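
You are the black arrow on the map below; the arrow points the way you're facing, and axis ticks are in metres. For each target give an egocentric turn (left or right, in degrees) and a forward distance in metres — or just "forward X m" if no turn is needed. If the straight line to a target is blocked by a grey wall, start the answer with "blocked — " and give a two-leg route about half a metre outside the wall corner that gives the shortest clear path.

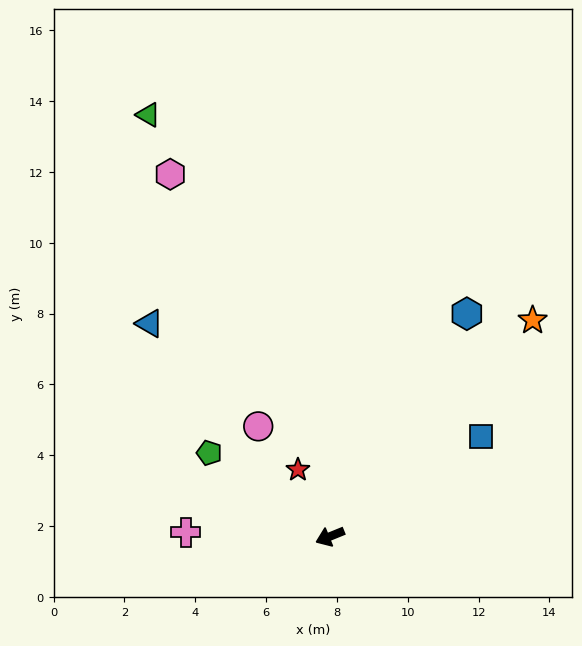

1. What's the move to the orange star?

turn right 155°, forward 8.4 m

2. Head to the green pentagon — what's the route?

turn right 57°, forward 4.1 m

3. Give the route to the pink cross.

turn right 24°, forward 4.1 m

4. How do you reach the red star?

turn right 86°, forward 2.1 m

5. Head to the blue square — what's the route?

turn right 169°, forward 5.1 m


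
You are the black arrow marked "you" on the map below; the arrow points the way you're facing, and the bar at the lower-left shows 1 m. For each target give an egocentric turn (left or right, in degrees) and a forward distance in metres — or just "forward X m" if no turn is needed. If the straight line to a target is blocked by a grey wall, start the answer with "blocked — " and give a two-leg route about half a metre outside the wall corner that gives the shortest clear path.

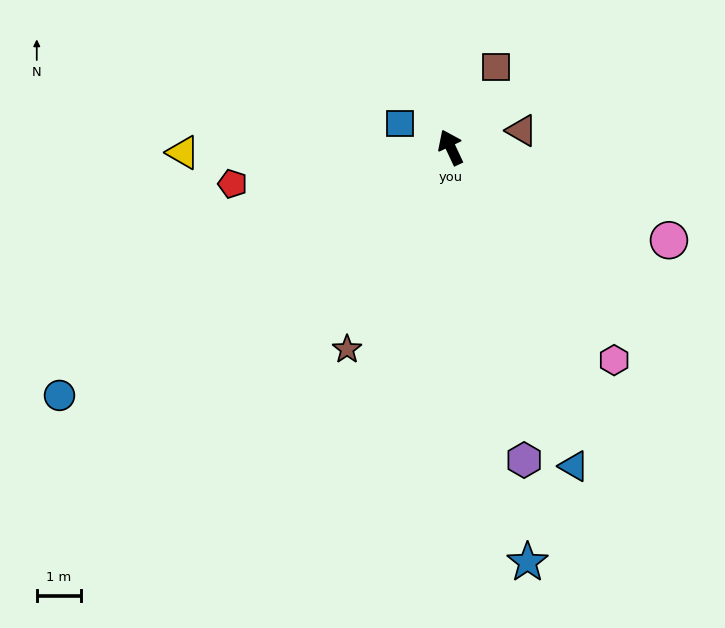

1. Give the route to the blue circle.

turn left 97°, forward 10.6 m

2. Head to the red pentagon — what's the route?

turn left 74°, forward 5.0 m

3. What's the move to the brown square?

turn right 55°, forward 2.1 m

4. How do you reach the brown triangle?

turn right 102°, forward 1.7 m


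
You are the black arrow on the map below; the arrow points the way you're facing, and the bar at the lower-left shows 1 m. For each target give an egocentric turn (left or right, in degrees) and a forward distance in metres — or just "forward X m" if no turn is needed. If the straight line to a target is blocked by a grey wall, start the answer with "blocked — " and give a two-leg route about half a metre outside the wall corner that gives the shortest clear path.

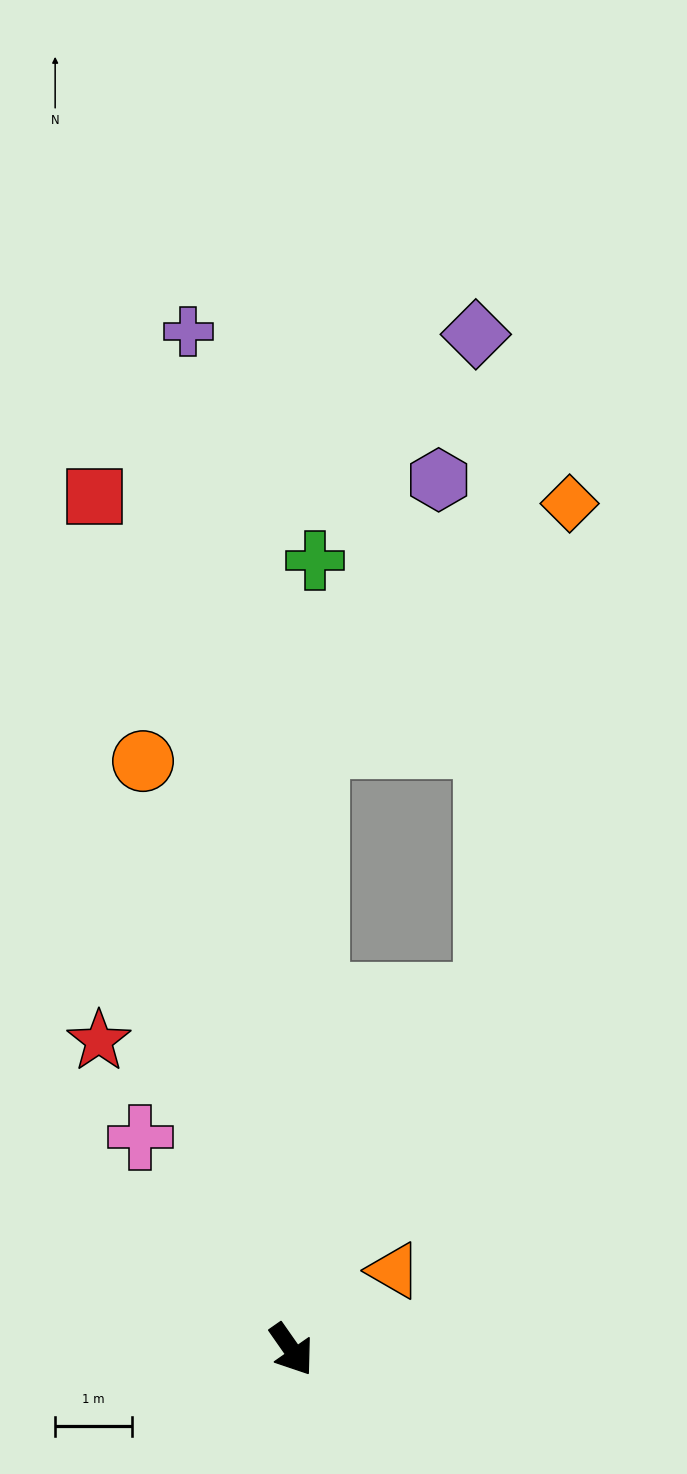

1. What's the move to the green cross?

turn left 143°, forward 10.3 m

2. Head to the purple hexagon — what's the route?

blocked — turn left 143°, forward 7.9 m, then turn right 23°, forward 3.8 m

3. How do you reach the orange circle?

turn left 159°, forward 7.9 m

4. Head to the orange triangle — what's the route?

turn left 93°, forward 1.7 m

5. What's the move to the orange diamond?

blocked — turn left 116°, forward 5.3 m, then turn left 19°, forward 6.5 m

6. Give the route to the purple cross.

turn left 151°, forward 13.4 m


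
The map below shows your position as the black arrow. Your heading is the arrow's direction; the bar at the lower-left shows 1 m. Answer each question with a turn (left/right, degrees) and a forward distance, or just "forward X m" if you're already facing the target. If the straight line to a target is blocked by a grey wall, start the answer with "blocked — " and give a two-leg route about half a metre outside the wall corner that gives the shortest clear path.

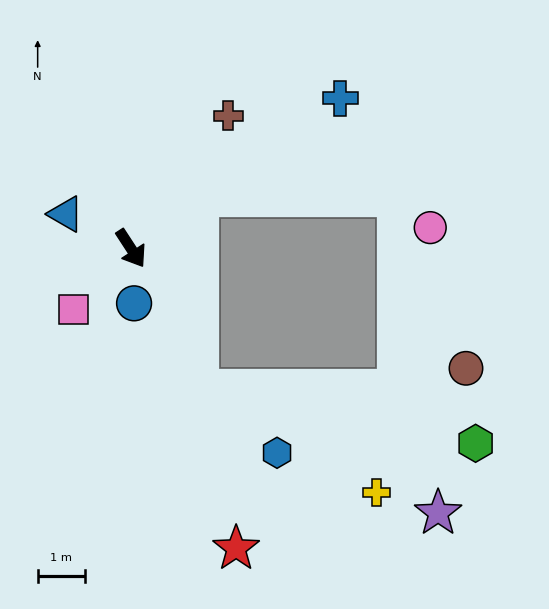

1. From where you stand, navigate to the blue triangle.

turn right 151°, forward 1.6 m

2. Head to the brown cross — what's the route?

turn left 111°, forward 3.5 m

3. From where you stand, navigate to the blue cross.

turn left 93°, forward 5.4 m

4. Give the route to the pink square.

turn right 76°, forward 1.8 m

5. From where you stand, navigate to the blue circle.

turn right 30°, forward 1.2 m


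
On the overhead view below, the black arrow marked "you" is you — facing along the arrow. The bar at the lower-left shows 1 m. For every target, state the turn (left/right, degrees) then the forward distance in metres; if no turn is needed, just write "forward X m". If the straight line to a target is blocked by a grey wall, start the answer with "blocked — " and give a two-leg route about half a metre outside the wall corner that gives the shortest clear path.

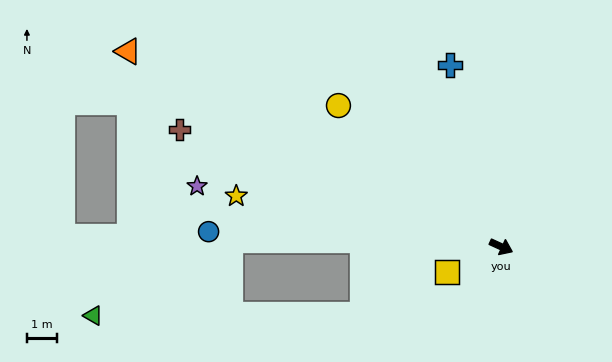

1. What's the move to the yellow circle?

turn left 164°, forward 7.2 m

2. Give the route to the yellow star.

turn right 166°, forward 9.0 m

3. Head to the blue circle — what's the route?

turn right 158°, forward 9.8 m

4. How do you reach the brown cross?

turn right 175°, forward 11.4 m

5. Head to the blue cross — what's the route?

turn left 130°, forward 6.3 m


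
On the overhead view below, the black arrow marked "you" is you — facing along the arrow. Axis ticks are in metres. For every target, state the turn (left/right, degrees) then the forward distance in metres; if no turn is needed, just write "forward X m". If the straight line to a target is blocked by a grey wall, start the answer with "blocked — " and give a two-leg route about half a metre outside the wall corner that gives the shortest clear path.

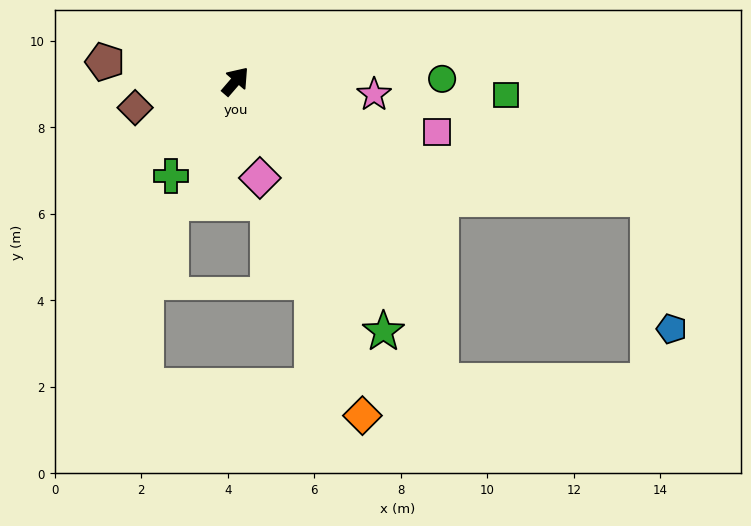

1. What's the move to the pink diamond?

turn right 125°, forward 2.3 m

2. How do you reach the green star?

turn right 109°, forward 6.7 m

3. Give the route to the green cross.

turn right 173°, forward 2.6 m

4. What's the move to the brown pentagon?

turn left 122°, forward 3.1 m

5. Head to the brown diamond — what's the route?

turn left 146°, forward 2.4 m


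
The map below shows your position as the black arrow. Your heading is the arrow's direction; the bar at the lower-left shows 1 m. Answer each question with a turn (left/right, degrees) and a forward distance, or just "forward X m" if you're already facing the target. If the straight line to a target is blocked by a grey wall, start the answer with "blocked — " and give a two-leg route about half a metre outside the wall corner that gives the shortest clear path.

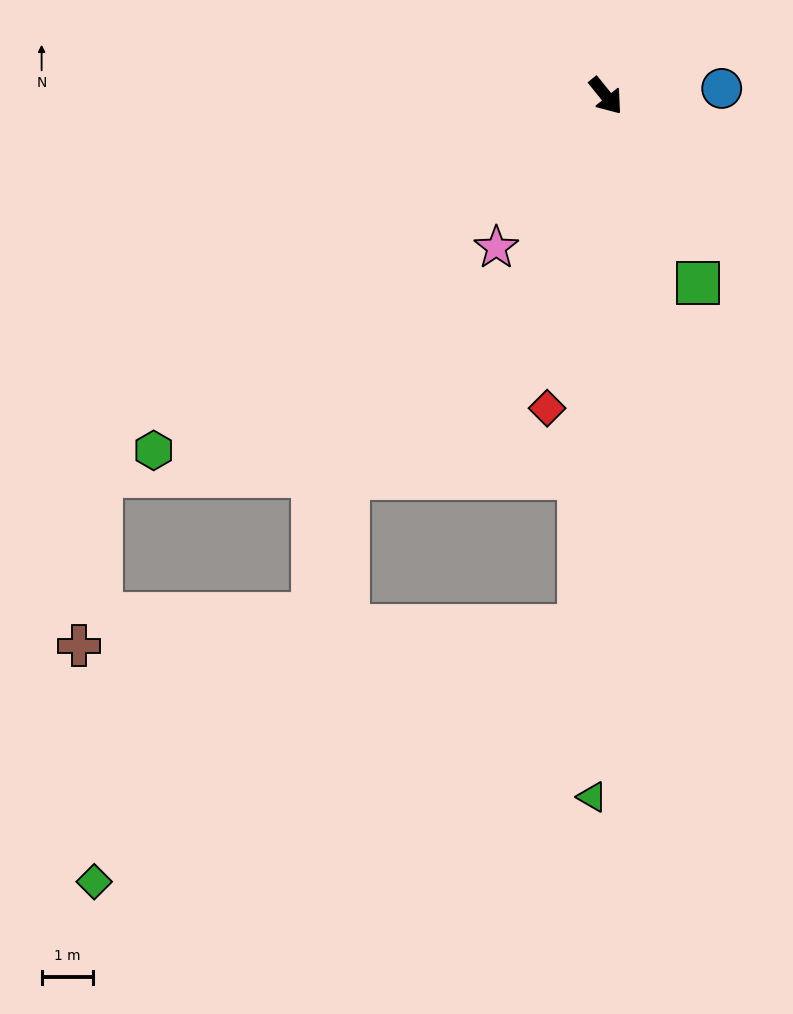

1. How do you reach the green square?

turn right 13°, forward 4.1 m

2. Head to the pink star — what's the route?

turn right 75°, forward 3.7 m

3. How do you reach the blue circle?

turn left 55°, forward 2.3 m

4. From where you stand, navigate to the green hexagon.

turn right 91°, forward 11.3 m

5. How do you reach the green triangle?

turn right 40°, forward 13.8 m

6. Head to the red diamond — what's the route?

turn right 50°, forward 6.2 m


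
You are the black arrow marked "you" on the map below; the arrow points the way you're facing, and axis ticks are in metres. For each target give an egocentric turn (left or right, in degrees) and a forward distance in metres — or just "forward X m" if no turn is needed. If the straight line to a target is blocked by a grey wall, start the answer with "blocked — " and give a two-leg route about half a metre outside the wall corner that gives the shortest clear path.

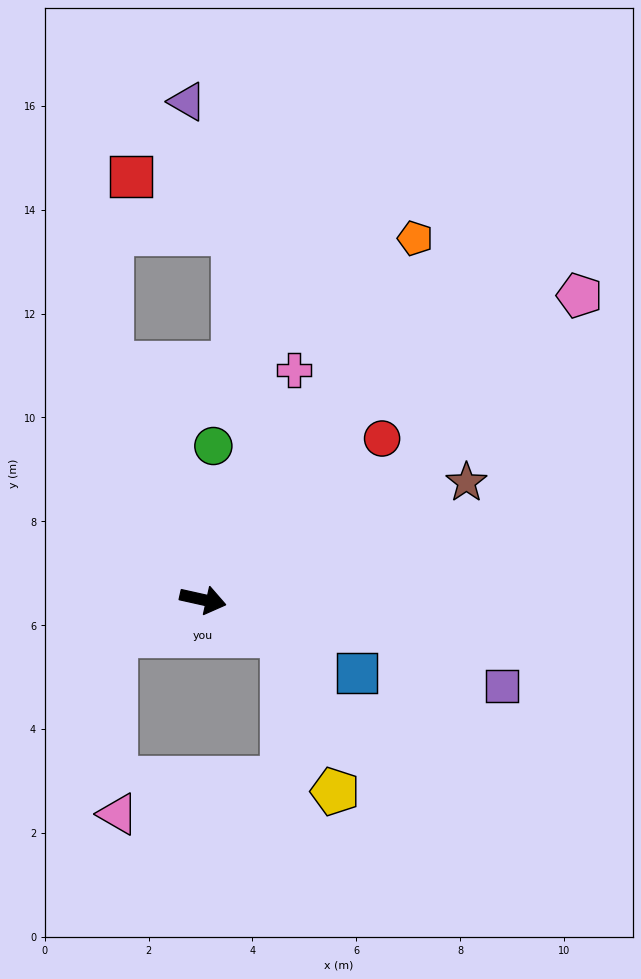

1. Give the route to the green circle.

turn left 99°, forward 3.0 m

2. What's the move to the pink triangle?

blocked — turn right 145°, forward 1.8 m, then turn left 68°, forward 3.4 m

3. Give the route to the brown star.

turn left 37°, forward 5.6 m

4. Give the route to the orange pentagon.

turn left 72°, forward 8.1 m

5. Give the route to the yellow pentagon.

blocked — turn right 12°, forward 1.7 m, then turn right 47°, forward 3.2 m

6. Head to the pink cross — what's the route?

turn left 81°, forward 4.8 m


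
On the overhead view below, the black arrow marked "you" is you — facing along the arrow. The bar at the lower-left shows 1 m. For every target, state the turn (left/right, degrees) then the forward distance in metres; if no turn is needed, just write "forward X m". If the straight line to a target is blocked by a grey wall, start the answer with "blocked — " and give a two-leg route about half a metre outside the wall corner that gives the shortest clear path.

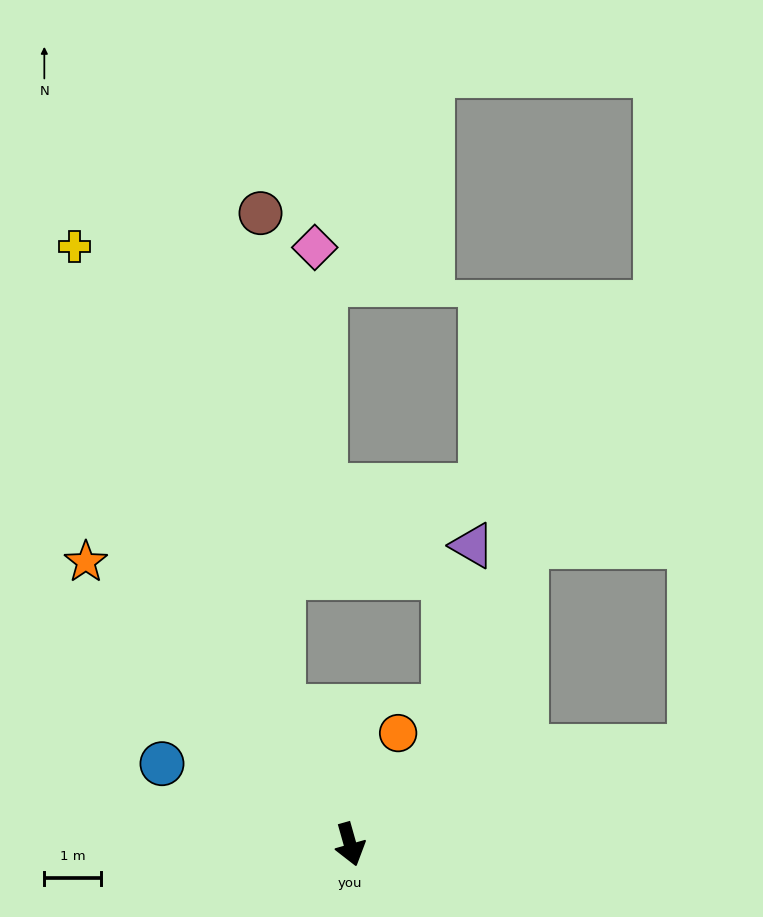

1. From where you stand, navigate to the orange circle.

turn left 141°, forward 2.2 m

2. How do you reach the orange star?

turn right 153°, forward 6.9 m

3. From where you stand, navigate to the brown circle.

blocked — turn right 169°, forward 2.7 m, then turn right 24°, forward 8.8 m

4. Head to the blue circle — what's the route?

turn right 129°, forward 3.6 m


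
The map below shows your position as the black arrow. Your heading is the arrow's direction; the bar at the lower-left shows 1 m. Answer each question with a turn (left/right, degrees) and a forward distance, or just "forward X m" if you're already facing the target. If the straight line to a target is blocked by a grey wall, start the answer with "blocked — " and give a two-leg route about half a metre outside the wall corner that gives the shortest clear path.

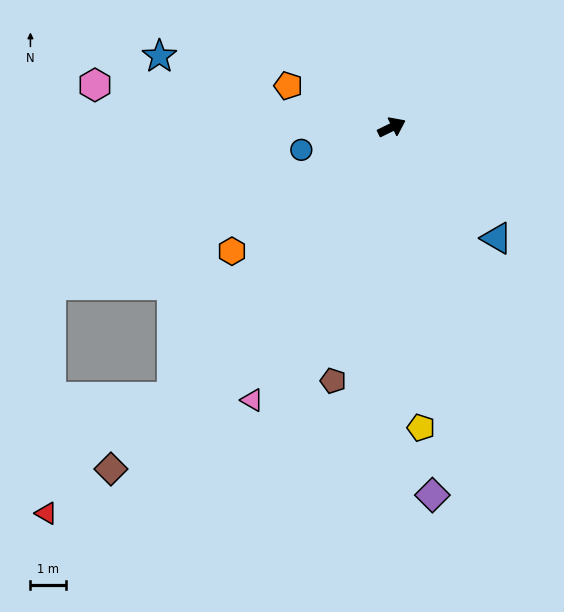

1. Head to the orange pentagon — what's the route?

turn left 132°, forward 3.2 m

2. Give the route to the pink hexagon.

turn left 146°, forward 8.5 m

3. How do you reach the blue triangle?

turn right 73°, forward 4.3 m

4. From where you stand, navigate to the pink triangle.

turn right 143°, forward 8.7 m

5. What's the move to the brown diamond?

turn right 156°, forward 12.5 m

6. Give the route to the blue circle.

turn left 168°, forward 2.6 m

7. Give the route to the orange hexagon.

turn right 168°, forward 5.7 m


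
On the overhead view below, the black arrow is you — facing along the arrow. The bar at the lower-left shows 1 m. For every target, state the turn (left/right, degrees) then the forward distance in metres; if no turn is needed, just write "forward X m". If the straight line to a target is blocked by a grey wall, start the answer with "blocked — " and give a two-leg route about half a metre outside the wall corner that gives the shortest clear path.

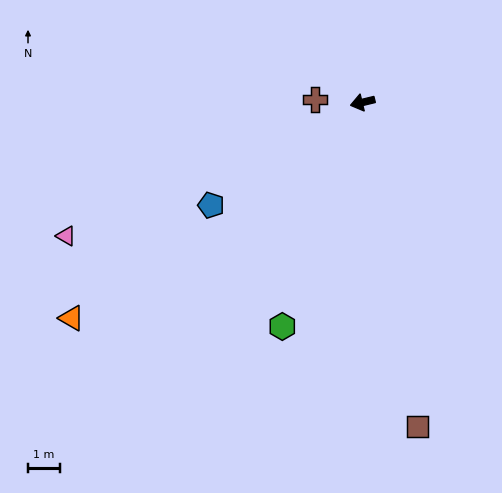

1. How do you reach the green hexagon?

turn left 57°, forward 7.5 m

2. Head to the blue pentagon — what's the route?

turn left 21°, forward 5.8 m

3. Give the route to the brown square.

turn left 86°, forward 10.3 m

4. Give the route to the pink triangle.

turn left 11°, forward 10.2 m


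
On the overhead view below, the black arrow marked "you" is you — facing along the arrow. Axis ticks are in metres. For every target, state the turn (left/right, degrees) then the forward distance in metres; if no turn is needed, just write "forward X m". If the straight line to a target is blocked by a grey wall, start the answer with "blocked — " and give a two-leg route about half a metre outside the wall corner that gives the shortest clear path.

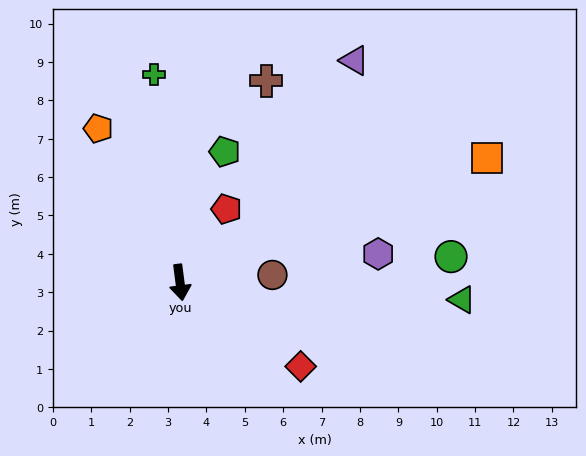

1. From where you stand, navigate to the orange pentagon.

turn right 159°, forward 4.5 m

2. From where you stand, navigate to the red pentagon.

turn left 140°, forward 2.3 m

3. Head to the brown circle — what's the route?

turn left 87°, forward 2.4 m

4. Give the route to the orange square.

turn left 105°, forward 8.6 m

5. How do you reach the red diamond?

turn left 48°, forward 3.8 m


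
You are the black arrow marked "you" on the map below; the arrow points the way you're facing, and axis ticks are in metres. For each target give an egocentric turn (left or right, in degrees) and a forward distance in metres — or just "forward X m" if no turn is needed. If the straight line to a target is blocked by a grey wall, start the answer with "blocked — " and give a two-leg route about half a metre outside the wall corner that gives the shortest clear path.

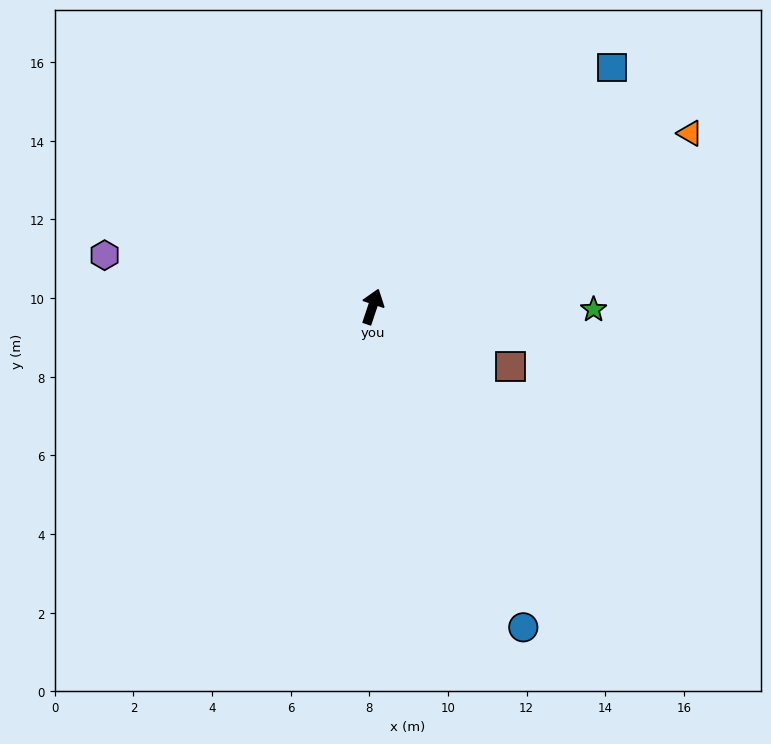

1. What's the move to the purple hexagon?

turn left 98°, forward 6.9 m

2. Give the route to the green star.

turn right 72°, forward 5.6 m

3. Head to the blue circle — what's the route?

turn right 136°, forward 9.0 m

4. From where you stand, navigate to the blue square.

turn right 27°, forward 8.6 m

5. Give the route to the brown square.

turn right 95°, forward 3.8 m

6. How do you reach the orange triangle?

turn right 43°, forward 9.2 m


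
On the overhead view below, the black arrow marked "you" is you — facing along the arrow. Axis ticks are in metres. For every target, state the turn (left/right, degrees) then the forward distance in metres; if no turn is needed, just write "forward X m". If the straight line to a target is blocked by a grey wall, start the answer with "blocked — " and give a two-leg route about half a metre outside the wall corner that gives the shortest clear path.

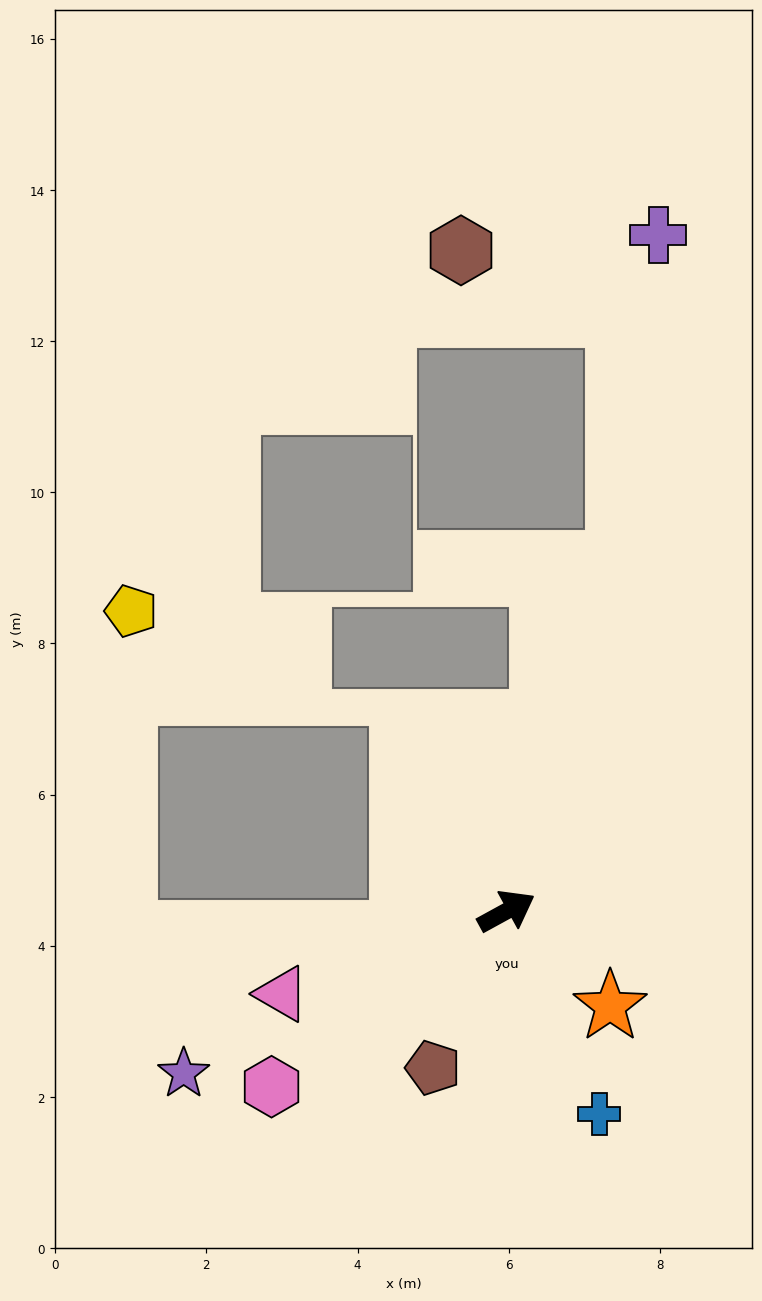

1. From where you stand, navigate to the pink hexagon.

turn right 172°, forward 3.9 m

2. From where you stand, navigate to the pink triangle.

turn left 171°, forward 3.2 m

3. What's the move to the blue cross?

turn right 94°, forward 2.9 m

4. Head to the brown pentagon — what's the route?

turn right 144°, forward 2.3 m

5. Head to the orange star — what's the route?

turn right 71°, forward 1.9 m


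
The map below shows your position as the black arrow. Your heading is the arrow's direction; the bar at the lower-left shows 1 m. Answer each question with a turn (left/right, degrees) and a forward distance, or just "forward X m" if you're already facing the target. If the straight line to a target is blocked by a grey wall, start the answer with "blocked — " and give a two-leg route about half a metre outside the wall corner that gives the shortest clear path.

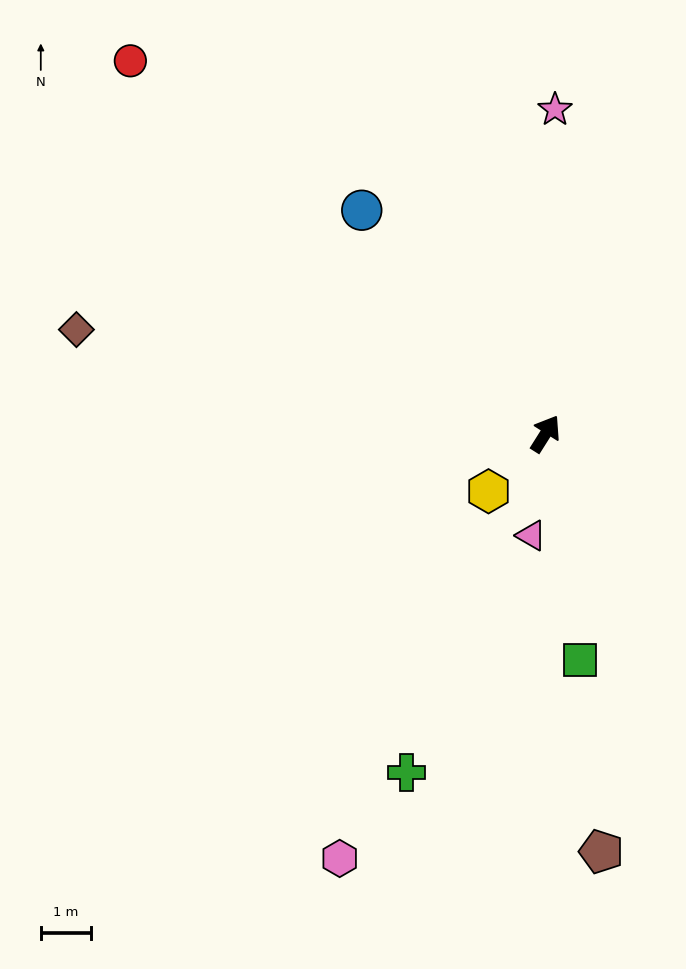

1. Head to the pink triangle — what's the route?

turn right 156°, forward 2.0 m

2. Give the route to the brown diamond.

turn left 110°, forward 9.5 m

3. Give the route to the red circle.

turn left 80°, forward 11.1 m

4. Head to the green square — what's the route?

turn right 139°, forward 4.5 m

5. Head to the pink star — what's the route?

turn left 31°, forward 6.4 m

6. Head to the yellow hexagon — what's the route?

turn left 168°, forward 1.6 m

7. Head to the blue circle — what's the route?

turn left 72°, forward 5.7 m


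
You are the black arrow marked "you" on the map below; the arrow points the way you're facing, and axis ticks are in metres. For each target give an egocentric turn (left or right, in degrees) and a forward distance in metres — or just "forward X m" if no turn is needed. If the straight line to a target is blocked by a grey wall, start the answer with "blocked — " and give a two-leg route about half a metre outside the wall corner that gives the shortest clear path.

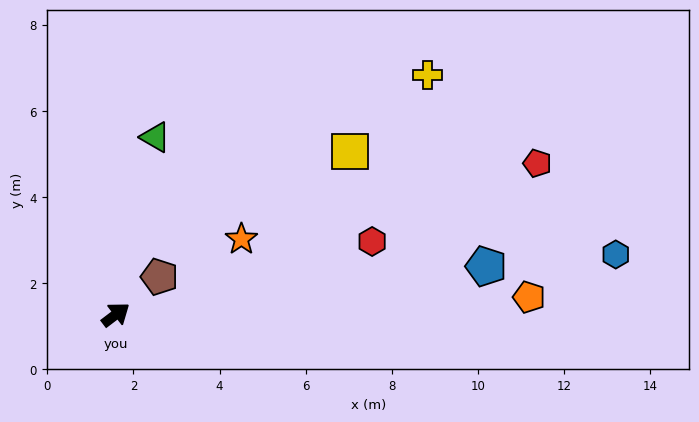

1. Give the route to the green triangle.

turn left 40°, forward 4.2 m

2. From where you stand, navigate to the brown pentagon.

turn left 4°, forward 1.3 m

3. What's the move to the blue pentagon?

turn right 30°, forward 8.7 m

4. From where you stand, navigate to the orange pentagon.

turn right 35°, forward 9.6 m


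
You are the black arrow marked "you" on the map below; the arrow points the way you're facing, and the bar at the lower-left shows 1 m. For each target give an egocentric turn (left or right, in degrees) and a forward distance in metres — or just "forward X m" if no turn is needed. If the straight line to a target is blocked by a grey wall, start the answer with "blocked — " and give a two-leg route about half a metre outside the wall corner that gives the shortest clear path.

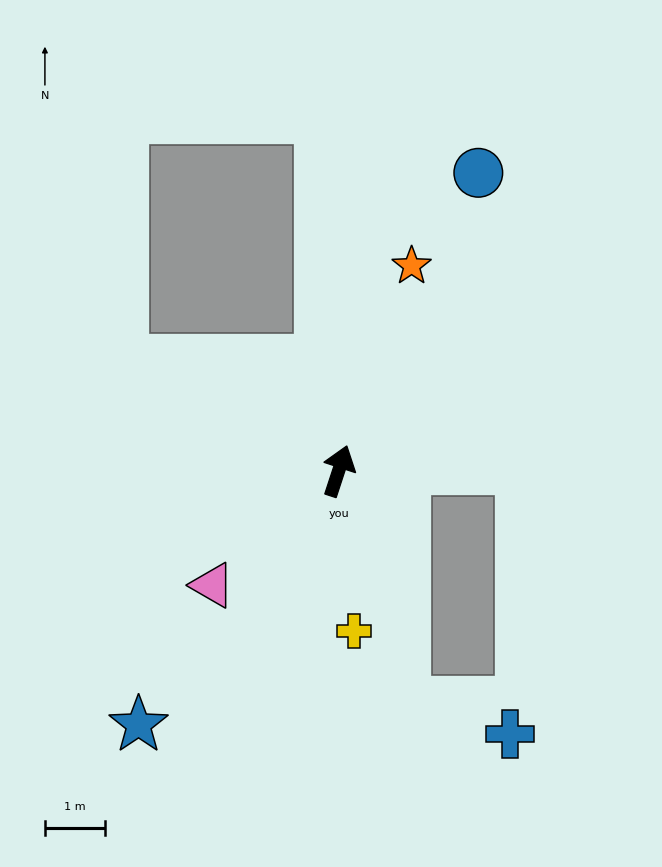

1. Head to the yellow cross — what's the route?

turn right 156°, forward 2.7 m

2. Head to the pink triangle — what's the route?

turn left 150°, forward 2.8 m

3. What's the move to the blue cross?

blocked — turn right 146°, forward 4.0 m, then turn left 57°, forward 1.8 m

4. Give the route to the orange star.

forward 3.6 m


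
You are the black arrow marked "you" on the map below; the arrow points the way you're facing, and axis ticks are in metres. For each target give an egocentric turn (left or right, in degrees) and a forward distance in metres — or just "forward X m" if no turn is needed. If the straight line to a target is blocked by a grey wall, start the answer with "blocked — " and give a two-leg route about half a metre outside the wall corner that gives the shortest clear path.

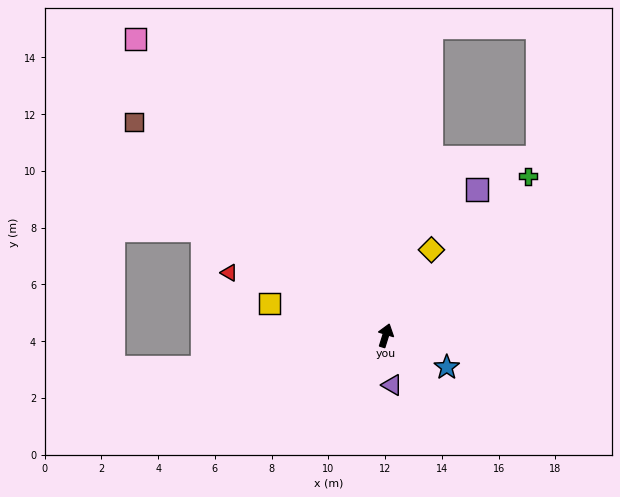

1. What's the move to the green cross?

turn right 24°, forward 7.5 m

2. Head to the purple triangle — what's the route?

turn right 155°, forward 1.8 m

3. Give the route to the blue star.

turn right 100°, forward 2.4 m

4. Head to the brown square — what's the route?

turn left 67°, forward 11.6 m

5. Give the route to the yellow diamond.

turn right 11°, forward 3.4 m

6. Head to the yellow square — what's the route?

turn left 92°, forward 4.3 m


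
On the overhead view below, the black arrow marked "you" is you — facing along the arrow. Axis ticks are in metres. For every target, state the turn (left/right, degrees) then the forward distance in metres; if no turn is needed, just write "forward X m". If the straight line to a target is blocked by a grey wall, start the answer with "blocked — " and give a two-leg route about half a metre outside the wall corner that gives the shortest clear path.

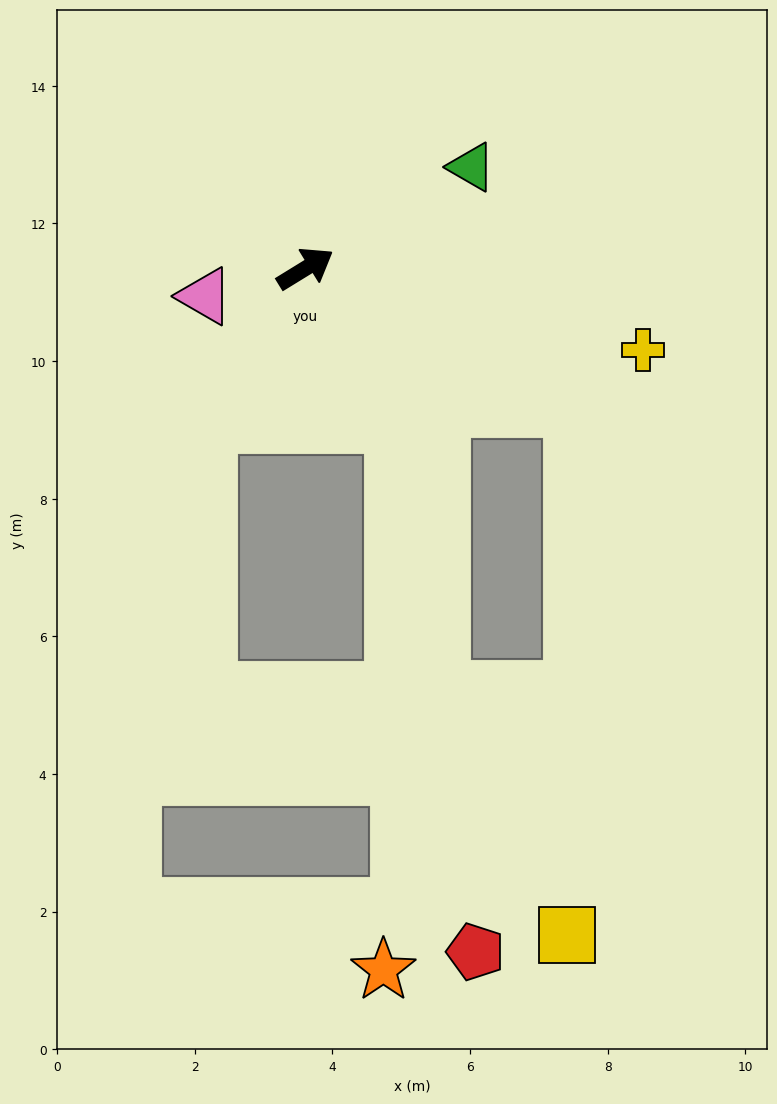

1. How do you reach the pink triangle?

turn left 164°, forward 1.5 m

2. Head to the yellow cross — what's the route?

turn right 45°, forward 5.0 m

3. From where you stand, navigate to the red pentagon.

blocked — turn right 92°, forward 2.6 m, then turn right 21°, forward 7.8 m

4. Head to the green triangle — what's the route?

forward 2.8 m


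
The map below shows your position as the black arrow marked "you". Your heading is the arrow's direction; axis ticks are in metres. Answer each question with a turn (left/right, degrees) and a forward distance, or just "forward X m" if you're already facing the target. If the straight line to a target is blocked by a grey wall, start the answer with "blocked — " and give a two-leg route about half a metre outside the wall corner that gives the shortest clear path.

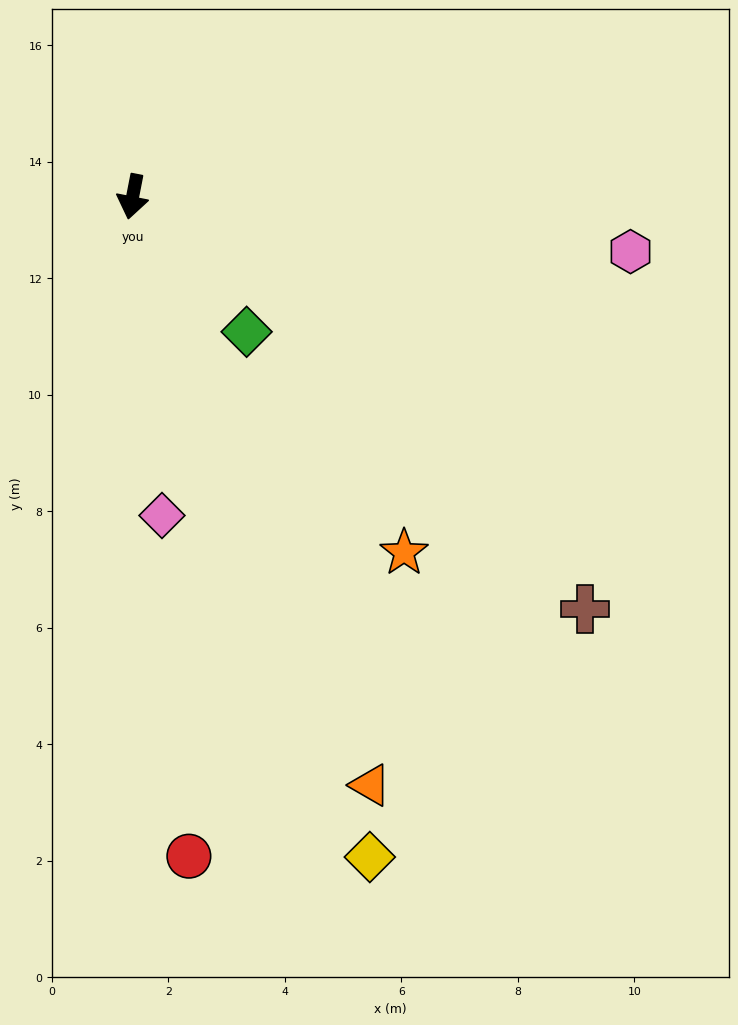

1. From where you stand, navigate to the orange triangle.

turn left 33°, forward 10.9 m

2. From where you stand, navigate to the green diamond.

turn left 51°, forward 3.0 m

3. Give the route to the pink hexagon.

turn left 95°, forward 8.6 m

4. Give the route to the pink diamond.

turn left 16°, forward 5.5 m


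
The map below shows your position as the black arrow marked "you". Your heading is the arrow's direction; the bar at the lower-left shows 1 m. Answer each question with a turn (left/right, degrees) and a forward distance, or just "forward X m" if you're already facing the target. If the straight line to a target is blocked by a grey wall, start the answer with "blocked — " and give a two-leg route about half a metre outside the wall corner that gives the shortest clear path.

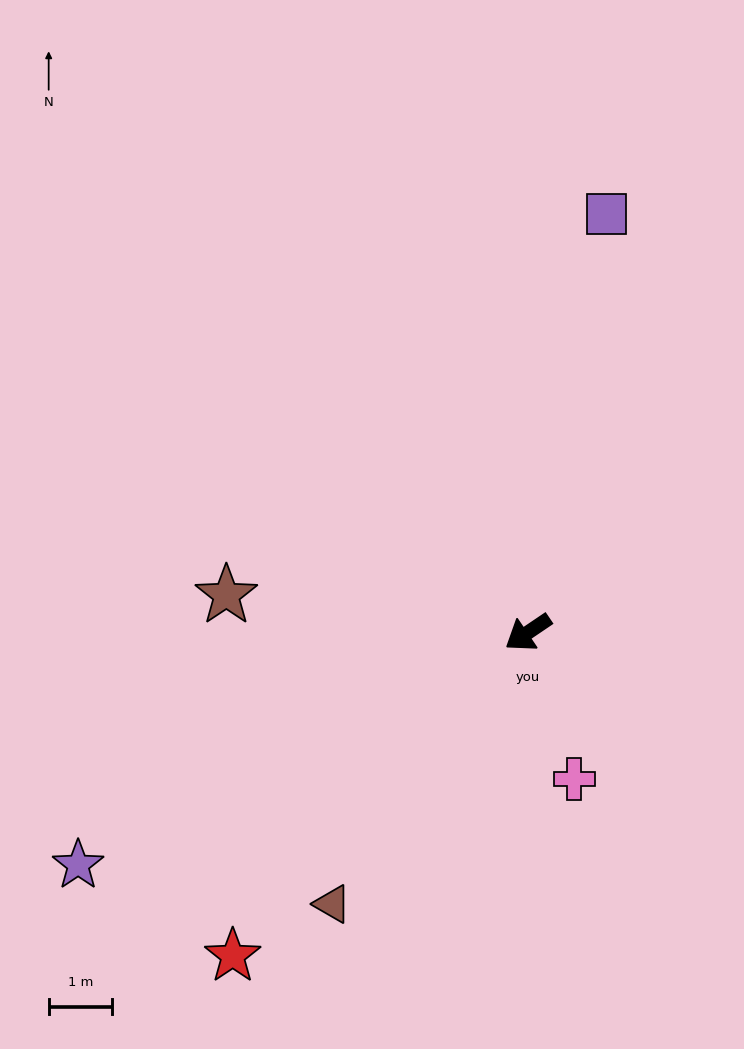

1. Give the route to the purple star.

turn right 7°, forward 8.0 m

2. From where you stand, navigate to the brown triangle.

turn left 20°, forward 5.3 m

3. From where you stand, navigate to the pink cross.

turn left 73°, forward 2.4 m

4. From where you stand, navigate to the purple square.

turn right 135°, forward 6.7 m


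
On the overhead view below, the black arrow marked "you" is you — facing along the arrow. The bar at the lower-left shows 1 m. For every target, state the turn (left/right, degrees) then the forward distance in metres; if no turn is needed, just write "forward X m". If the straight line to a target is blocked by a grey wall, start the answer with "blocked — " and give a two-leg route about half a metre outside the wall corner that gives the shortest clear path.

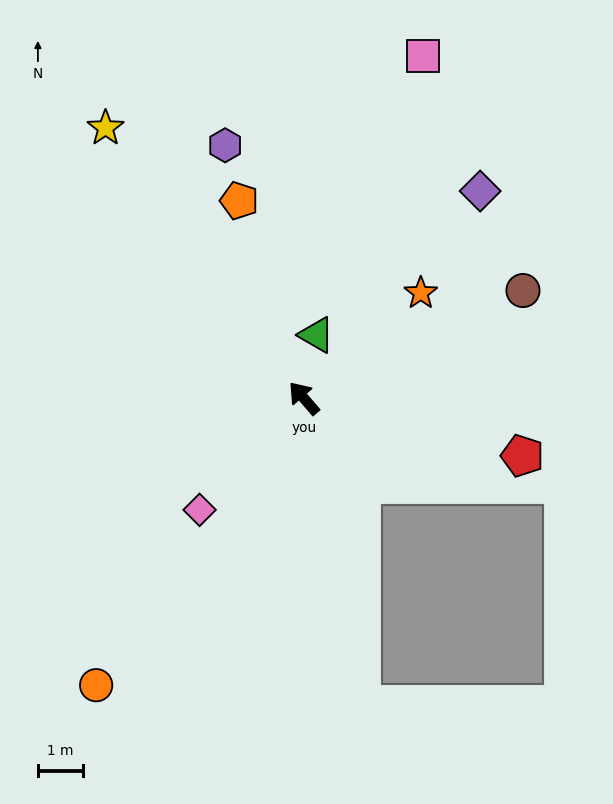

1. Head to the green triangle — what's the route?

turn right 52°, forward 1.4 m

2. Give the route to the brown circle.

turn right 105°, forward 5.4 m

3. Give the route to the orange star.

turn right 89°, forward 3.5 m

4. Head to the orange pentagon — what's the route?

turn right 23°, forward 4.6 m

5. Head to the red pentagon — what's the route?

turn right 146°, forward 5.0 m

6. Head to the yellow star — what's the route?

turn right 5°, forward 7.4 m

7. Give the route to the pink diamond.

turn left 96°, forward 3.4 m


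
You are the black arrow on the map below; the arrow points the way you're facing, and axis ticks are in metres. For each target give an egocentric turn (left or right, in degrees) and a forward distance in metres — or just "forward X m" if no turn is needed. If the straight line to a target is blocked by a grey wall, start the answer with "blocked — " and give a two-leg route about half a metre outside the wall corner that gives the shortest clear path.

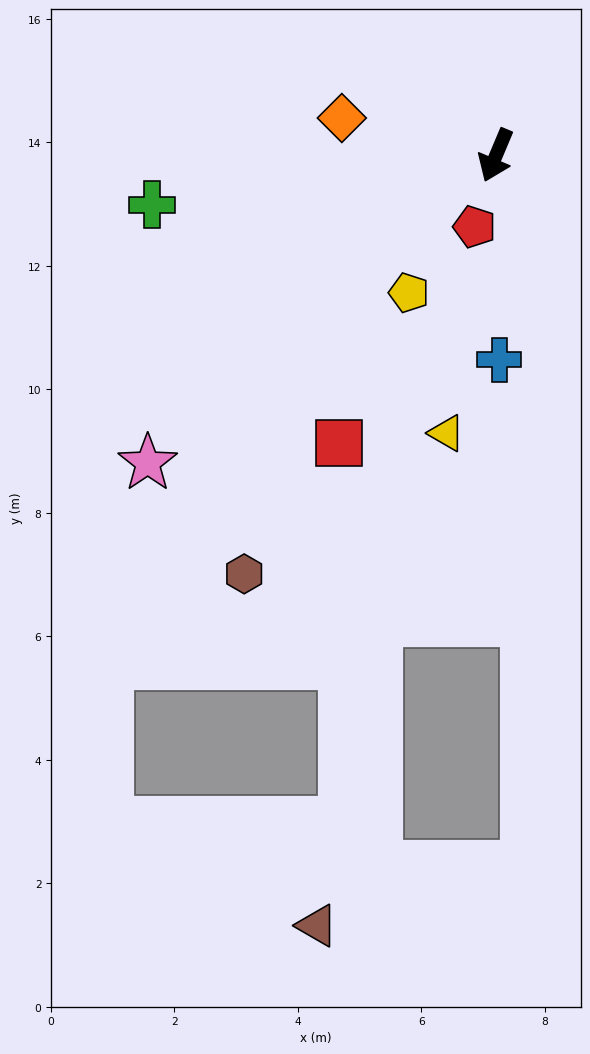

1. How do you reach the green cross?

turn right 59°, forward 5.6 m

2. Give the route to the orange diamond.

turn right 81°, forward 2.6 m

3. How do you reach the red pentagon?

turn left 6°, forward 1.2 m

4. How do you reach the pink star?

turn right 26°, forward 7.5 m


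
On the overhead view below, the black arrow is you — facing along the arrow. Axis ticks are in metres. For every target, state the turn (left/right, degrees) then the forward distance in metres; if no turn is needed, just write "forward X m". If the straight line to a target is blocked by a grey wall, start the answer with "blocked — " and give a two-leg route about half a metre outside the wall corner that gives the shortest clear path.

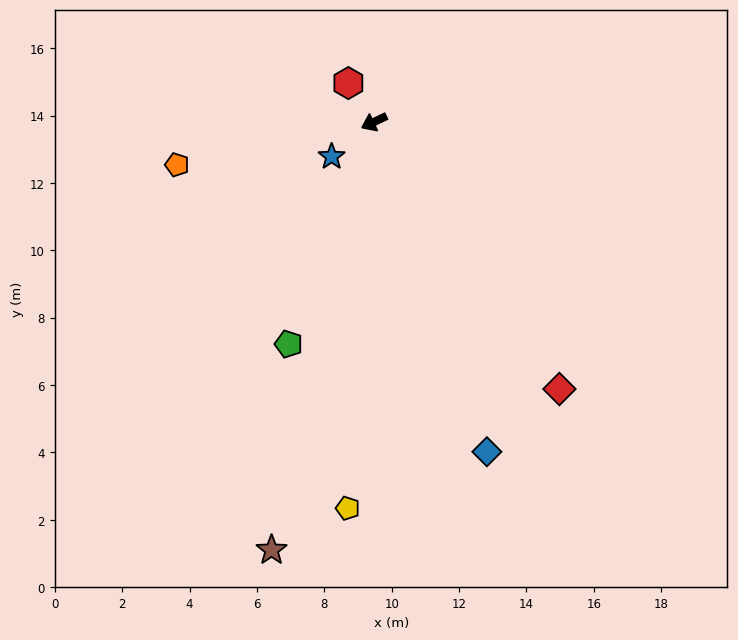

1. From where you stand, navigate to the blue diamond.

turn left 84°, forward 10.3 m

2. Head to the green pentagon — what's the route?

turn left 44°, forward 7.1 m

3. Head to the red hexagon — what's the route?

turn right 82°, forward 1.4 m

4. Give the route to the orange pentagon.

turn right 13°, forward 6.0 m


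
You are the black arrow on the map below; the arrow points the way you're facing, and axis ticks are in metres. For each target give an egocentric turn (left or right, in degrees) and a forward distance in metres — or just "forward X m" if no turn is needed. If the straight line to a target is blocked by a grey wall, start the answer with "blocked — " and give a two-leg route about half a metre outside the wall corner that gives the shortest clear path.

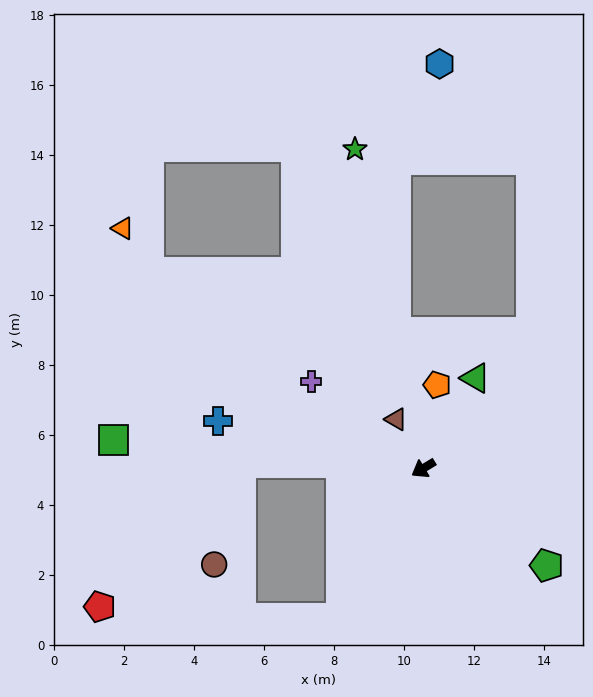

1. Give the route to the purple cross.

turn right 69°, forward 4.1 m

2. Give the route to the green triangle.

turn right 151°, forward 3.0 m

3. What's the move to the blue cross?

turn right 44°, forward 6.0 m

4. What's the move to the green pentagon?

turn left 110°, forward 4.5 m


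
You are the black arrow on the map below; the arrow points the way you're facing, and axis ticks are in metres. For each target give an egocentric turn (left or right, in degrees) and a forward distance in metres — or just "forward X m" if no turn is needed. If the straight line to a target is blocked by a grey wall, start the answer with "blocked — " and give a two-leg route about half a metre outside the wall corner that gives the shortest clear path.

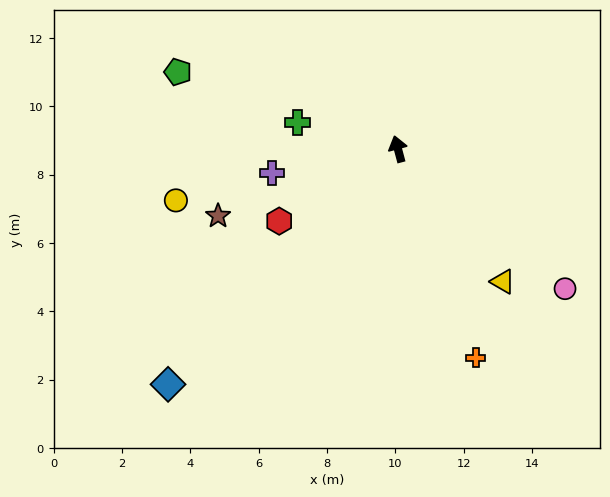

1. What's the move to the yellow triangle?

turn right 157°, forward 4.9 m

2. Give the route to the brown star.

turn left 96°, forward 5.6 m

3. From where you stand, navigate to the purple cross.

turn left 86°, forward 3.7 m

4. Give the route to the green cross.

turn left 60°, forward 3.0 m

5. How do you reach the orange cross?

turn right 174°, forward 6.5 m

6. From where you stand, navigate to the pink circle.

turn right 145°, forward 6.4 m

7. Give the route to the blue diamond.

turn left 121°, forward 9.6 m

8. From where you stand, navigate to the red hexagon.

turn left 106°, forward 4.1 m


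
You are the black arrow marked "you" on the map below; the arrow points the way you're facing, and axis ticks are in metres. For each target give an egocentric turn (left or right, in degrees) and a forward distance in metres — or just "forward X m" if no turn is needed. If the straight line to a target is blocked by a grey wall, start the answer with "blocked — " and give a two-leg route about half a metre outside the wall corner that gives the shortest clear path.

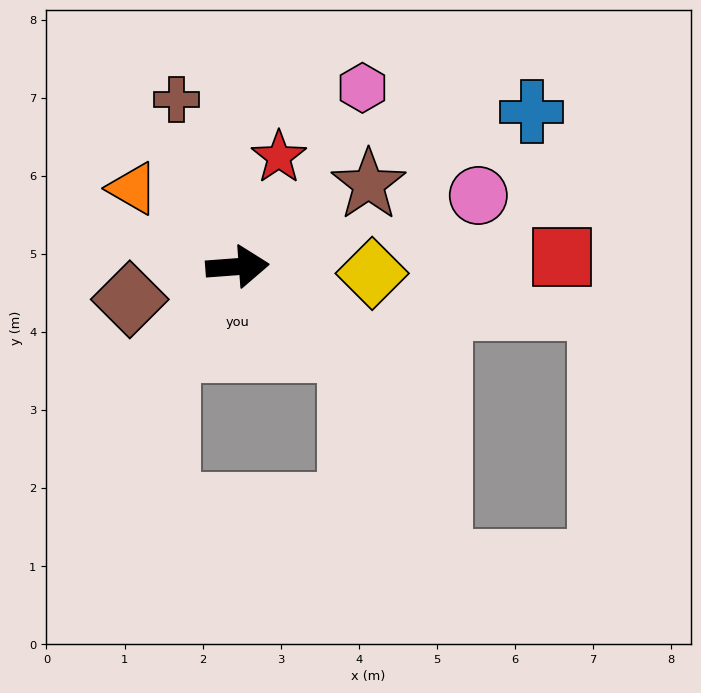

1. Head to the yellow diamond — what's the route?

turn right 7°, forward 1.7 m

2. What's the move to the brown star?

turn left 28°, forward 2.0 m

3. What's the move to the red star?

turn left 65°, forward 1.5 m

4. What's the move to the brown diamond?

turn right 167°, forward 1.4 m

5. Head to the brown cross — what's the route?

turn left 106°, forward 2.3 m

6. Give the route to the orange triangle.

turn left 139°, forward 1.7 m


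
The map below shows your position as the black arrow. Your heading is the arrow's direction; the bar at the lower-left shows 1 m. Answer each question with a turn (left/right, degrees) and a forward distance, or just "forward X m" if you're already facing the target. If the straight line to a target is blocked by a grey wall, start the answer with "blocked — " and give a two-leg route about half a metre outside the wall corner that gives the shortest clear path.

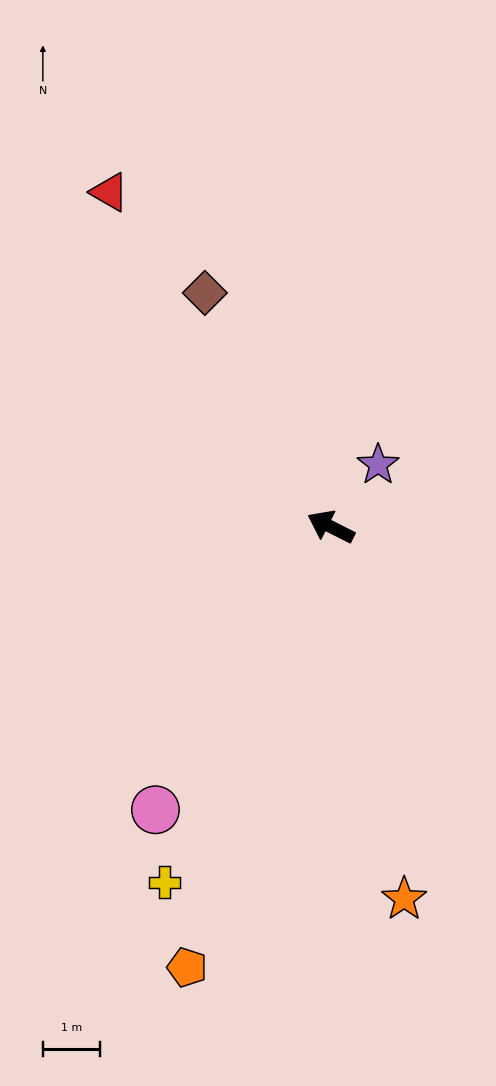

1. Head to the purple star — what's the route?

turn right 101°, forward 1.4 m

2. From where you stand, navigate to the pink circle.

turn left 85°, forward 5.9 m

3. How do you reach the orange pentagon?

turn left 99°, forward 8.2 m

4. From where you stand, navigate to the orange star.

turn left 128°, forward 6.7 m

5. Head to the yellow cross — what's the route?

turn left 92°, forward 6.9 m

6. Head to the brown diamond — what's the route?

turn right 35°, forward 4.7 m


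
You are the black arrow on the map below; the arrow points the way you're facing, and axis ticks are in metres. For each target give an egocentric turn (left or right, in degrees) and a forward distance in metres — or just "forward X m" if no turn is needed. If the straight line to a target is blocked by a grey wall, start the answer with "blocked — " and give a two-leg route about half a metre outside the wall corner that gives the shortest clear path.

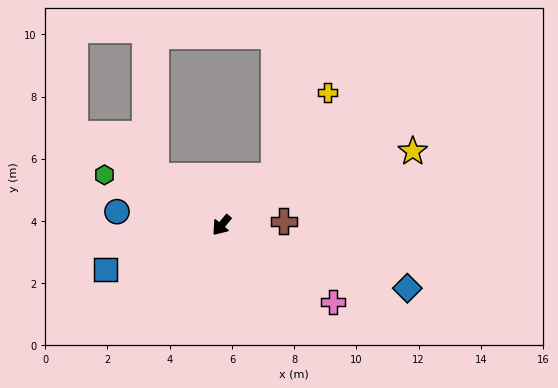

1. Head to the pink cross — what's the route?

turn left 95°, forward 4.4 m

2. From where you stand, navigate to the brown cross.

turn left 133°, forward 2.0 m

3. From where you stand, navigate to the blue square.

turn right 30°, forward 4.0 m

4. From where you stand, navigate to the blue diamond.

turn left 111°, forward 6.3 m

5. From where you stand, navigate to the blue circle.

turn right 58°, forward 3.4 m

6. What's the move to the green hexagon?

turn right 73°, forward 4.1 m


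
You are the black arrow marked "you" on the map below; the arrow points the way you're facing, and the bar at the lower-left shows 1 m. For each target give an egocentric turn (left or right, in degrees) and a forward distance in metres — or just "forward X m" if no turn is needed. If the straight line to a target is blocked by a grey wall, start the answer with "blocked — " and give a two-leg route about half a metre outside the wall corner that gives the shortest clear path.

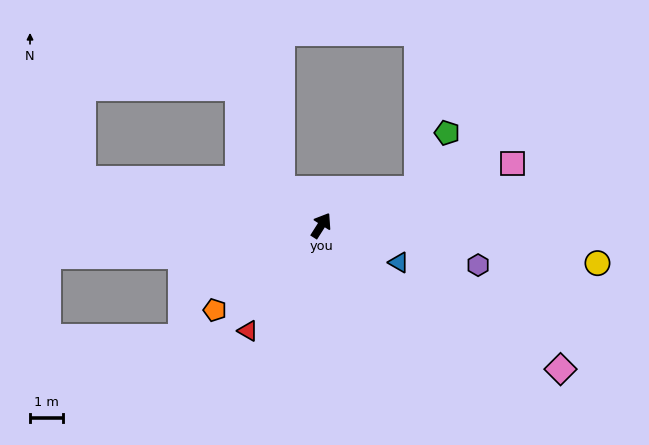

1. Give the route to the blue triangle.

turn right 83°, forward 2.6 m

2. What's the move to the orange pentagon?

turn left 161°, forward 4.1 m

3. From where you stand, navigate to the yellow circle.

turn right 65°, forward 8.5 m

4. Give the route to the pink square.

turn right 40°, forward 6.1 m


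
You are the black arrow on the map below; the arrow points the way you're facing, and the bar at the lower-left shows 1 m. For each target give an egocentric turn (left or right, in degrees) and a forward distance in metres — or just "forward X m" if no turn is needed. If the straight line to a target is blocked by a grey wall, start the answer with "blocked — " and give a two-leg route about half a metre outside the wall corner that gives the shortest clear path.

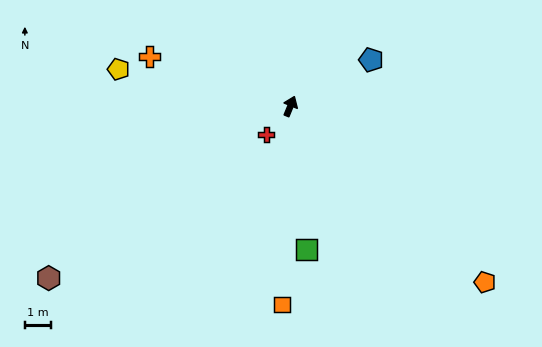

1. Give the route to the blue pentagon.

turn right 38°, forward 3.5 m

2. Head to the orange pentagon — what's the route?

turn right 110°, forward 9.9 m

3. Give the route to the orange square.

turn right 160°, forward 7.5 m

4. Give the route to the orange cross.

turn left 93°, forward 5.7 m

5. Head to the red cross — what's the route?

turn left 161°, forward 1.4 m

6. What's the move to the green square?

turn right 151°, forward 5.5 m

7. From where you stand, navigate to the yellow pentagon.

turn left 100°, forward 6.6 m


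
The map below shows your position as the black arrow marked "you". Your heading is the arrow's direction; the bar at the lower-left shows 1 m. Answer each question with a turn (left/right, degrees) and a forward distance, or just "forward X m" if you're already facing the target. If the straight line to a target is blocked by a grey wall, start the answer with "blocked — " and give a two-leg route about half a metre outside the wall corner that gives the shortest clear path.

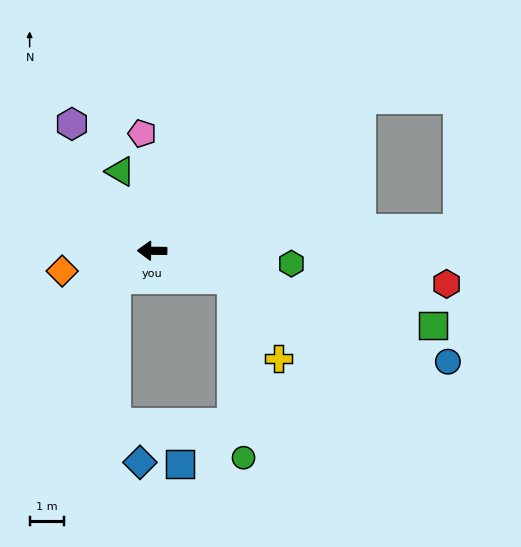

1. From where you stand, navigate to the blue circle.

turn left 160°, forward 9.2 m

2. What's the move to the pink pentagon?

turn right 84°, forward 3.4 m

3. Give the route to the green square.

turn left 166°, forward 8.4 m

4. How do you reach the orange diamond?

turn left 13°, forward 2.7 m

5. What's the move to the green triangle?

turn right 67°, forward 2.5 m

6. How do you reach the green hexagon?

turn left 175°, forward 4.1 m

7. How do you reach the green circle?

blocked — turn left 161°, forward 2.5 m, then turn right 67°, forward 5.2 m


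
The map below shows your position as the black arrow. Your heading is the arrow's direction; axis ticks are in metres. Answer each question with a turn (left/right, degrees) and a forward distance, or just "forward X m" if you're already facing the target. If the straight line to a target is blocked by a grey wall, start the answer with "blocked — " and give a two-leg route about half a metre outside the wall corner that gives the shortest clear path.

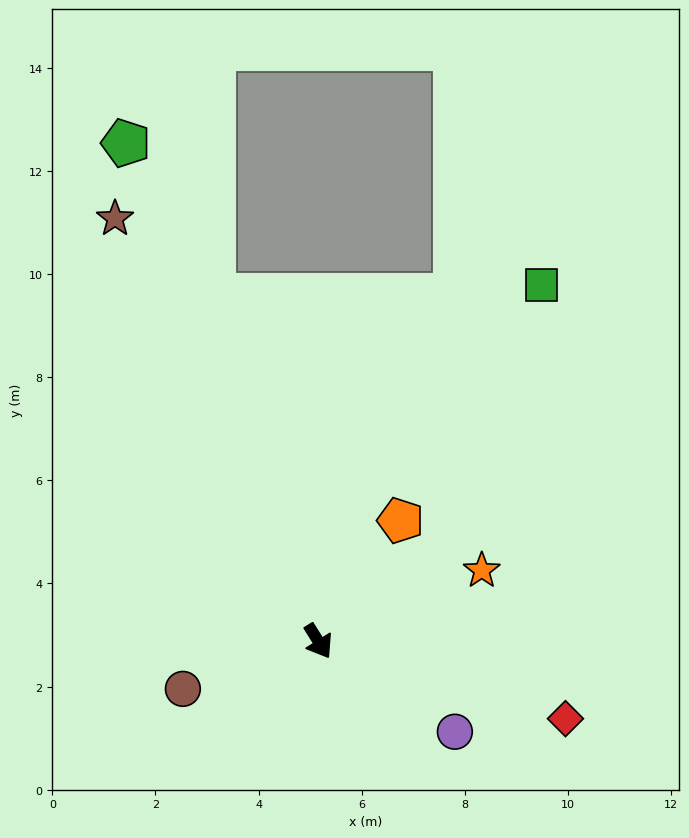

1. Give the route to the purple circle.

turn left 24°, forward 3.2 m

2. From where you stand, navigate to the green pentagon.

turn left 169°, forward 10.4 m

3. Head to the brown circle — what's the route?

turn right 103°, forward 2.8 m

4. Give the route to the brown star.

turn left 174°, forward 9.1 m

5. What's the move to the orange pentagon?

turn left 114°, forward 2.8 m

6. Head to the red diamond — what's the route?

turn left 41°, forward 5.0 m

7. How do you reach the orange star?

turn left 81°, forward 3.5 m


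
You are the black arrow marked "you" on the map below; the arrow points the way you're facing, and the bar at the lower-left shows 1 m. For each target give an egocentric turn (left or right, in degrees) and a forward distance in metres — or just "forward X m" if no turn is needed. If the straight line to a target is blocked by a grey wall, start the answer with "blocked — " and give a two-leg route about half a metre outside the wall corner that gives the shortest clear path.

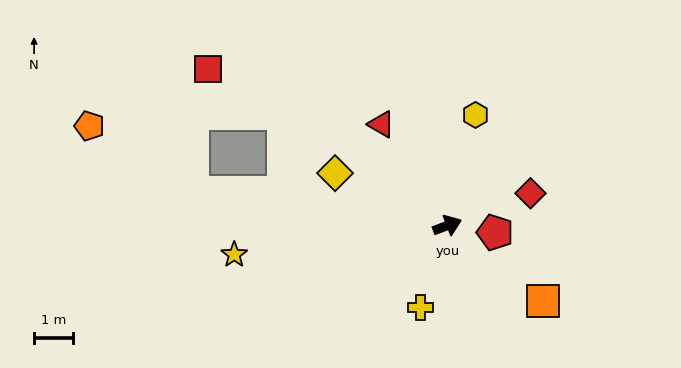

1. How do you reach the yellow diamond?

turn left 134°, forward 3.2 m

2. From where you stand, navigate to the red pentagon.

turn right 29°, forward 1.2 m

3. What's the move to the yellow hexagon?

turn left 55°, forward 2.9 m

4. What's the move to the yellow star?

turn left 167°, forward 5.5 m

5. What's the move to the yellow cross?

turn right 129°, forward 2.2 m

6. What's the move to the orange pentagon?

blocked — turn left 152°, forward 6.6 m, then turn right 26°, forward 3.1 m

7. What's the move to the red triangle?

turn left 102°, forward 3.1 m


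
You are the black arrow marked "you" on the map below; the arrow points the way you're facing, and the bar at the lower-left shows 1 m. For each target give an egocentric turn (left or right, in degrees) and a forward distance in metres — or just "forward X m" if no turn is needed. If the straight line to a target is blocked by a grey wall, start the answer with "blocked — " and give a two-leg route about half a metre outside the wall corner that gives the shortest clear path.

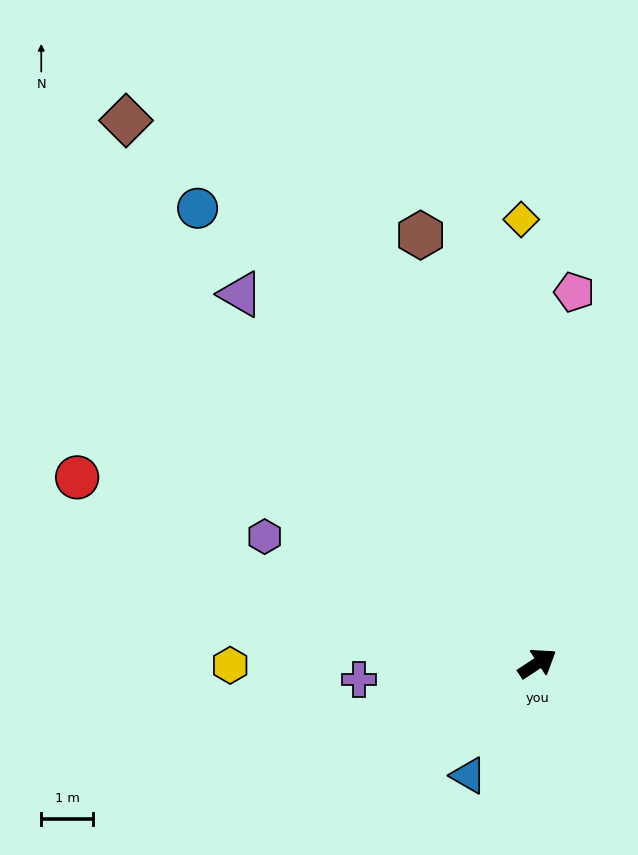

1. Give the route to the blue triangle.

turn right 155°, forward 2.6 m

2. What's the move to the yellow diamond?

turn left 59°, forward 8.6 m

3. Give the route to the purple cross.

turn left 152°, forward 3.5 m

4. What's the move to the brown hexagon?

turn left 72°, forward 8.6 m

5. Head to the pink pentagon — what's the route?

turn left 51°, forward 7.2 m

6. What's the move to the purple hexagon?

turn left 122°, forward 5.8 m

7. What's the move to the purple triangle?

turn left 96°, forward 9.2 m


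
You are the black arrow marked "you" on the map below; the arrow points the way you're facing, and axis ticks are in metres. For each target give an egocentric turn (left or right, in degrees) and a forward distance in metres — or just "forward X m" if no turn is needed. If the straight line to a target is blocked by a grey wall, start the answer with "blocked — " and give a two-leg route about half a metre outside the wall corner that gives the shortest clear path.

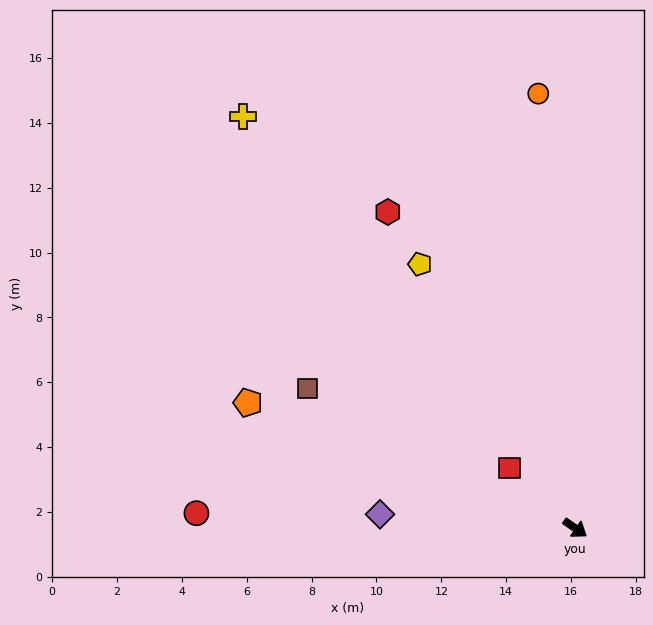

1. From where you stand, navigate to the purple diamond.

turn right 149°, forward 6.0 m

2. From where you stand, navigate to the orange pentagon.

turn right 166°, forward 10.8 m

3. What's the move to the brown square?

turn right 173°, forward 9.3 m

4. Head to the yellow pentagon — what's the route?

turn left 155°, forward 9.4 m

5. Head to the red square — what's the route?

turn left 172°, forward 2.7 m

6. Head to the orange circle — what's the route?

turn left 130°, forward 13.4 m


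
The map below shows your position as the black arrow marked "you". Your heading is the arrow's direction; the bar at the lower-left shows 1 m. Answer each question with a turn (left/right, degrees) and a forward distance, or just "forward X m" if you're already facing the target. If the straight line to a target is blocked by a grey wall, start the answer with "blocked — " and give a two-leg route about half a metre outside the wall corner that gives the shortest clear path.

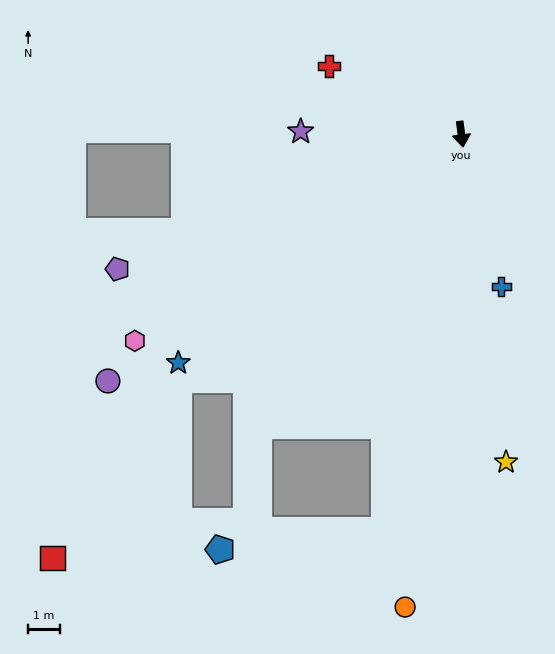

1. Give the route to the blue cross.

turn left 7°, forward 4.9 m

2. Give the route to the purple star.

turn right 98°, forward 5.0 m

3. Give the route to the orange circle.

turn right 14°, forward 14.9 m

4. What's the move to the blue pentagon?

blocked — turn right 18°, forward 12.6 m, then turn right 73°, forward 5.2 m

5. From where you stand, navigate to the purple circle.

turn right 63°, forward 13.4 m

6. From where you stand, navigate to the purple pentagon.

turn right 76°, forward 11.5 m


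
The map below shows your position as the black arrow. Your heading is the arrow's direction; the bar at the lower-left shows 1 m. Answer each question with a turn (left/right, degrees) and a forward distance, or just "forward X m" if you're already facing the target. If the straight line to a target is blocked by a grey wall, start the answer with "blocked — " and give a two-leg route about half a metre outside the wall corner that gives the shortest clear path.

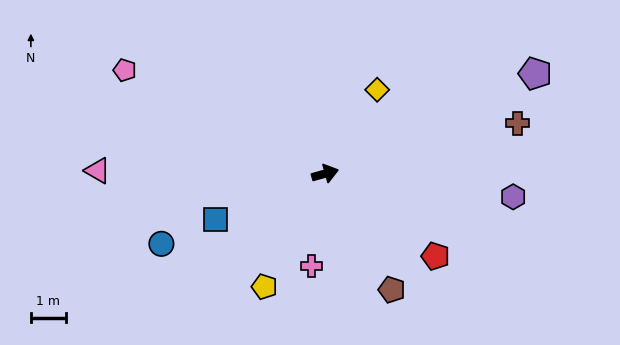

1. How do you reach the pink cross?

turn right 114°, forward 2.7 m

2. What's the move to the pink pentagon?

turn left 137°, forward 6.5 m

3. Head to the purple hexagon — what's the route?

turn right 23°, forward 5.4 m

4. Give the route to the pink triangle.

turn left 164°, forward 6.5 m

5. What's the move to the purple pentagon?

turn left 10°, forward 6.7 m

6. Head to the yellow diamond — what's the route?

turn left 42°, forward 2.8 m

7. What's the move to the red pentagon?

turn right 52°, forward 4.0 m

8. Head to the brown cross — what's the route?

forward 5.7 m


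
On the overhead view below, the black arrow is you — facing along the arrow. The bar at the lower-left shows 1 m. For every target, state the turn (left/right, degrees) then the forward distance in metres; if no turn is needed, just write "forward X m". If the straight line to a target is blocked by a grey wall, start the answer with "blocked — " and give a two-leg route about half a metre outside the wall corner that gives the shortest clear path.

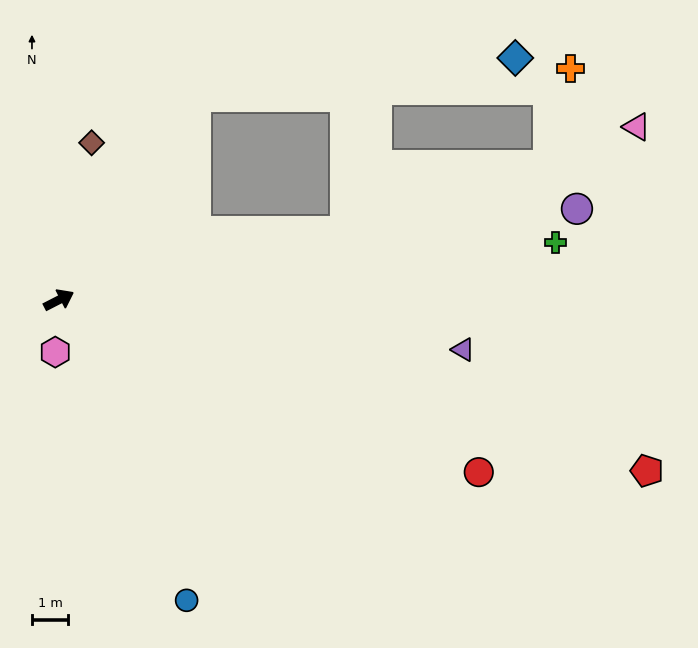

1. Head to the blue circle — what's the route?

turn right 94°, forward 9.0 m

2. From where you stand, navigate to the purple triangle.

turn right 34°, forward 11.3 m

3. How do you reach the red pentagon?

turn right 43°, forward 16.9 m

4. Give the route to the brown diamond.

turn left 51°, forward 4.4 m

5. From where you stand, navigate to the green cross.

turn right 21°, forward 13.8 m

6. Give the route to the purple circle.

turn right 17°, forward 14.6 m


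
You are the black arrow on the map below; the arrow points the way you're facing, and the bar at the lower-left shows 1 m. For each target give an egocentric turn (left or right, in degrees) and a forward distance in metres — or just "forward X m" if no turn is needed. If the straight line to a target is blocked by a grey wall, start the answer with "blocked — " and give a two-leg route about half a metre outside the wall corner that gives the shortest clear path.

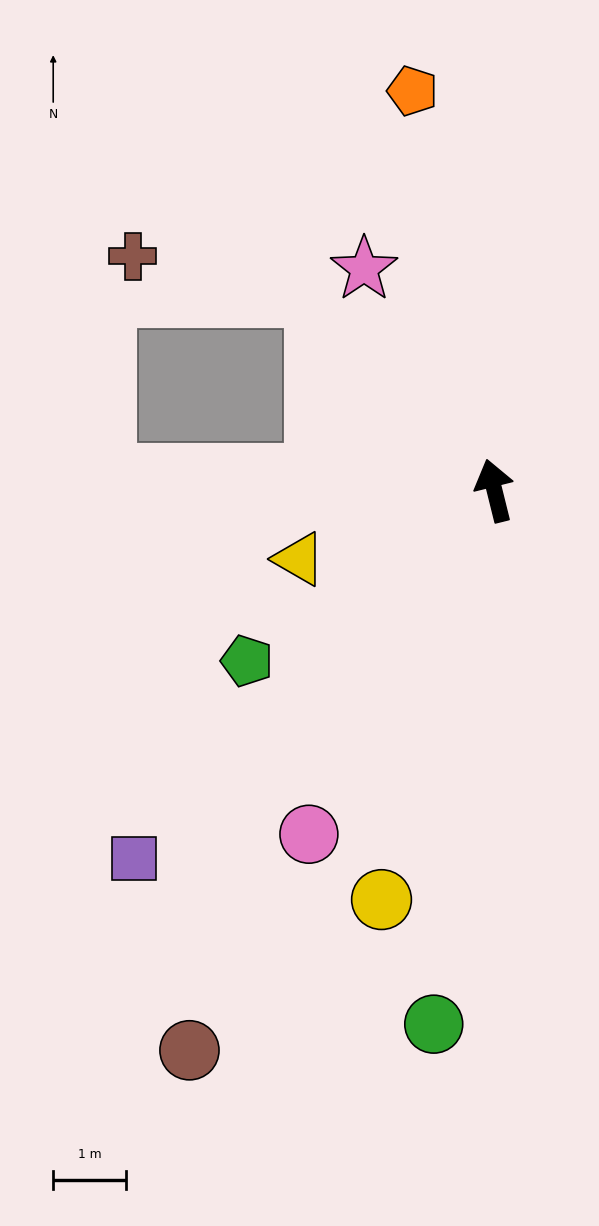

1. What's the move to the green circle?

turn left 160°, forward 7.4 m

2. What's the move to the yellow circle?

turn left 151°, forward 5.9 m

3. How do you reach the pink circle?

turn left 138°, forward 5.4 m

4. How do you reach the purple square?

turn left 122°, forward 7.1 m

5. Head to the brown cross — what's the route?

blocked — turn left 29°, forward 3.6 m, then turn left 35°, forward 2.6 m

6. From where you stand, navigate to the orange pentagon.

turn right 2°, forward 5.6 m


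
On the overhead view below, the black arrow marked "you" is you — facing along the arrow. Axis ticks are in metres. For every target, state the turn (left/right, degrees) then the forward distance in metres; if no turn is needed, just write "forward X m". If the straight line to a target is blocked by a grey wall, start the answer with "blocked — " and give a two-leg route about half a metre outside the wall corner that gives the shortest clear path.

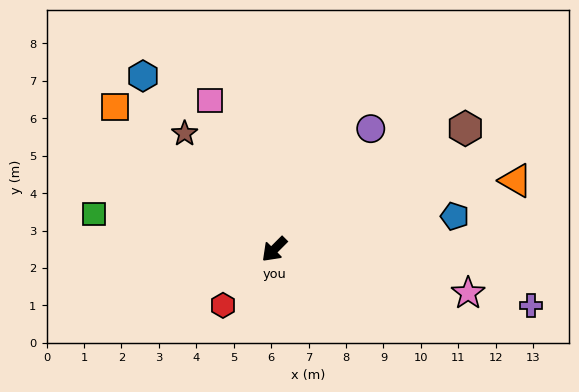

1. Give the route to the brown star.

turn right 97°, forward 3.9 m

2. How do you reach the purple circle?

turn right 174°, forward 4.1 m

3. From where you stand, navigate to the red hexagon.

turn left 2°, forward 2.0 m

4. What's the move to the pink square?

turn right 112°, forward 4.3 m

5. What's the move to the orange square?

turn right 87°, forward 5.7 m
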